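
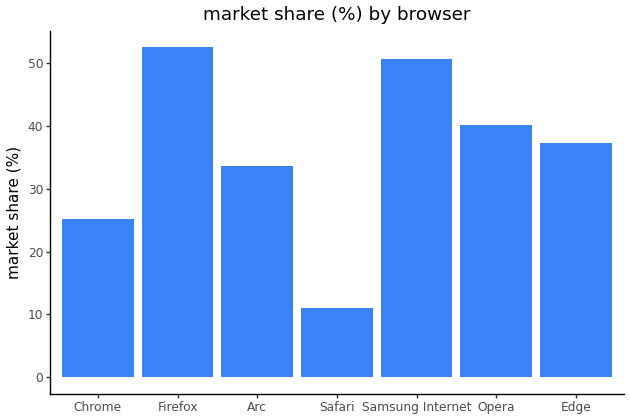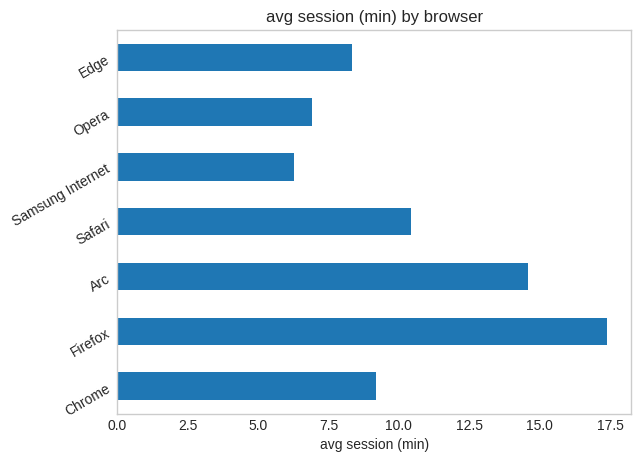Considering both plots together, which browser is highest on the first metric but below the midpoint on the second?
Samsung Internet

Chart 2 median avg session (min) ≈ 10; below-median browsers: Samsung Internet, Opera, Edge. Among those, Samsung Internet has the highest market share (%) (≈ 50).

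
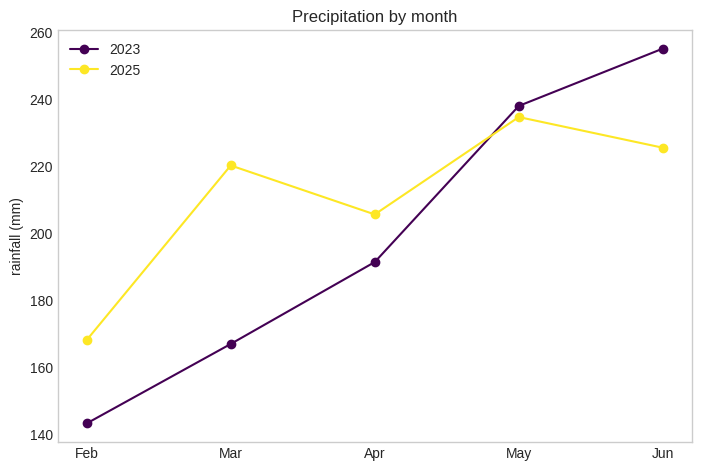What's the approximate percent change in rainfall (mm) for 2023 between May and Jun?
≈ +8.3%

May ≈ 240, Jun ≈ 260; (260 − 240) / 240 ≈ +8.3%.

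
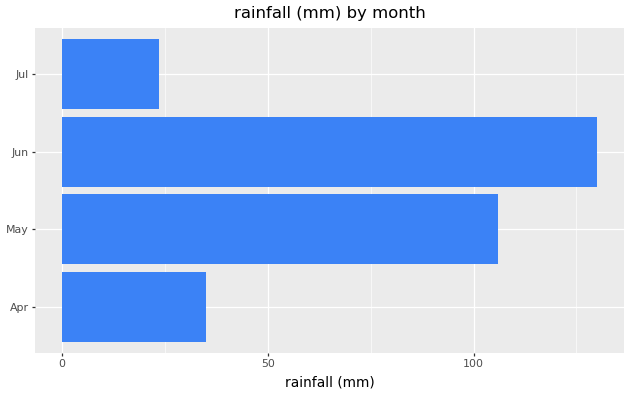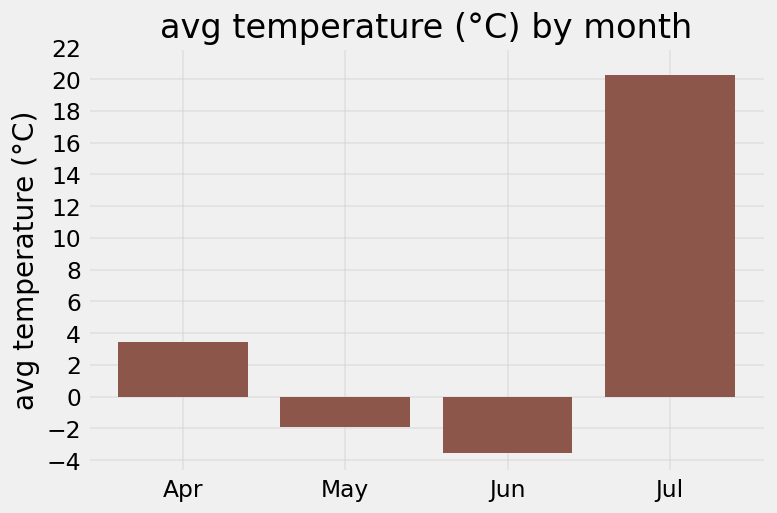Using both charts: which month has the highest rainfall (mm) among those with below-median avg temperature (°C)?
Jun

Chart 2 median avg temperature (°C) ≈ 0; below-median months: May, Jun. Among those, Jun has the highest rainfall (mm) (≈ 120).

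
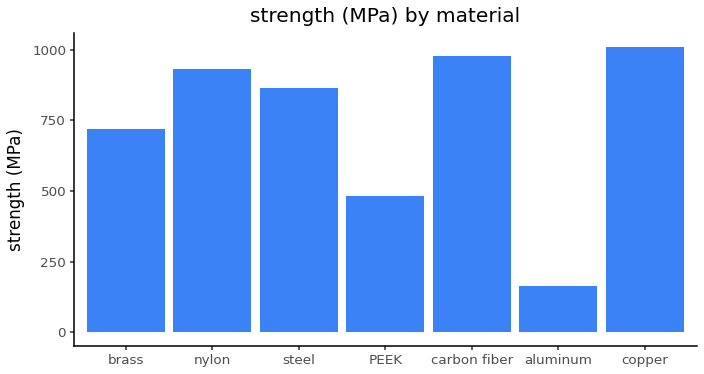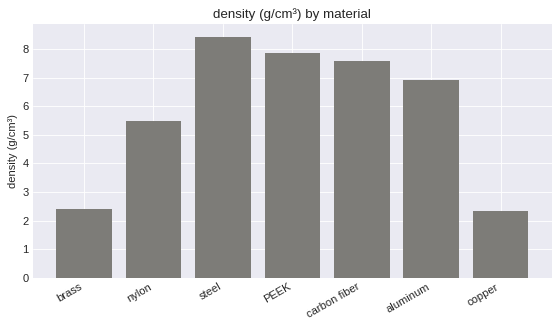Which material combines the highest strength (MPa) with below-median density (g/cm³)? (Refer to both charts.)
Chart 2 median density (g/cm³) ≈ 7; below-median materials: brass, nylon, copper. Among those, copper has the highest strength (MPa) (≈ 1000).

copper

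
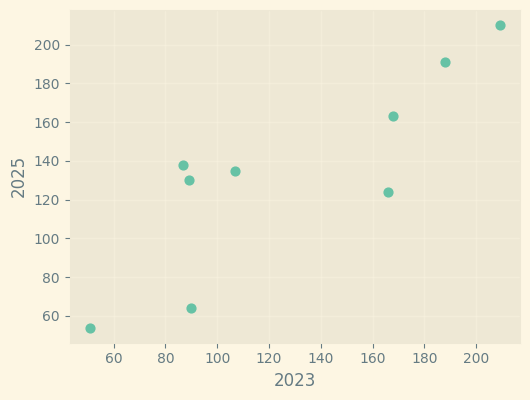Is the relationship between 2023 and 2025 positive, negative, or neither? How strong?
Points are positively correlated; strong (|r| ≈ 0.8).

positive, strong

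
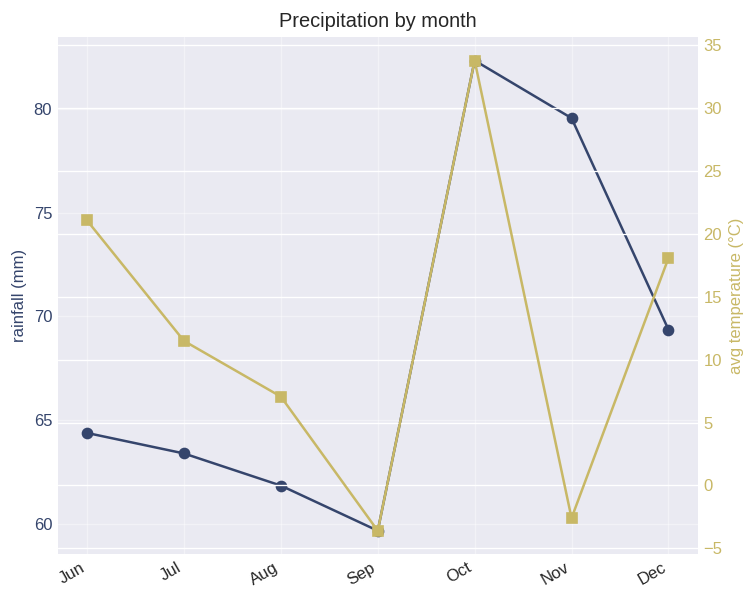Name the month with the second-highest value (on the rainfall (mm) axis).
Nov

Top 3 (on the rainfall (mm) axis): Oct ≈ 82, Nov ≈ 80, Dec ≈ 70.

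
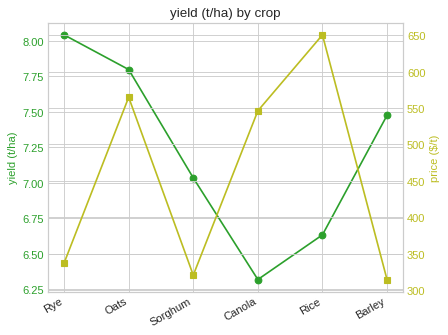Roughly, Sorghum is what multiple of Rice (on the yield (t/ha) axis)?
Sorghum ≈ 7.0, Rice ≈ 6.6; 7.0/6.6 ≈ 1.06.

≈ 1.06×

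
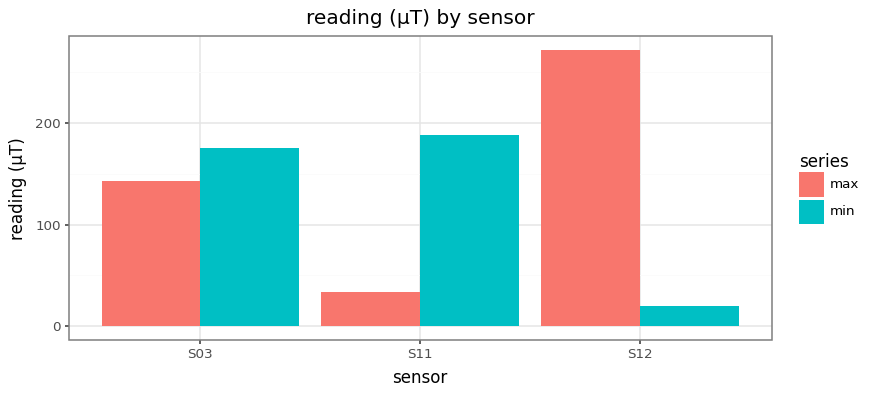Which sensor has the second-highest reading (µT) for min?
Top 3 for min: S11 ≈ 200, S03 ≈ 175, S12 ≈ 25.

S03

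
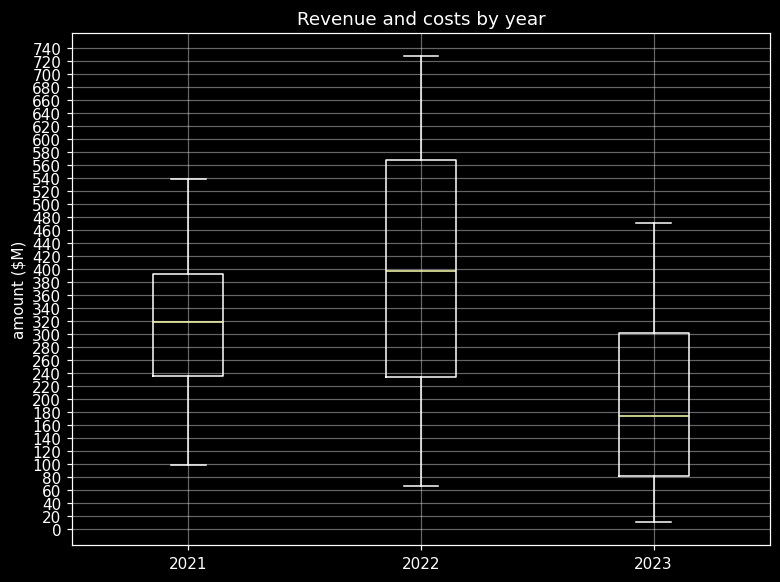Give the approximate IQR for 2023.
≈ 220

Q3 ≈ 300, Q1 ≈ 80; IQR ≈ 220.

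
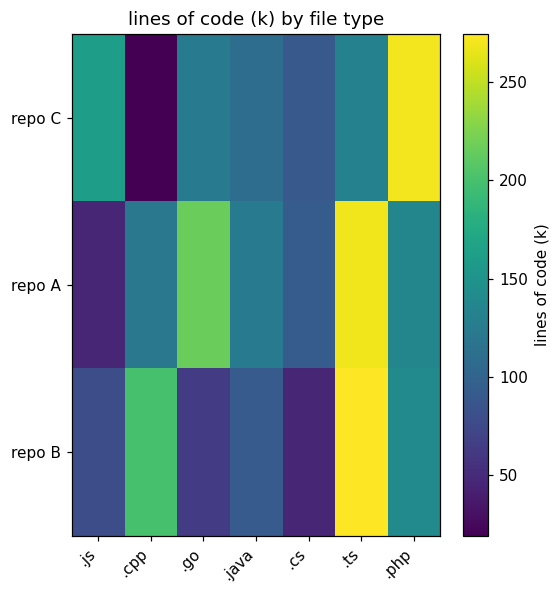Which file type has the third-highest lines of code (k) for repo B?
Top 4 for repo B: .ts ≈ 275, .cpp ≈ 200, .php ≈ 150, .java ≈ 100.

.php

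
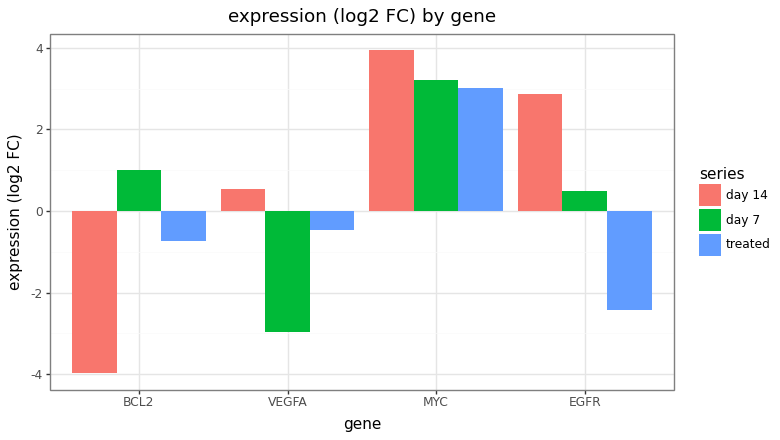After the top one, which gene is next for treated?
VEGFA

Top 3 for treated: MYC ≈ 3, VEGFA ≈ 0, BCL2 ≈ -1.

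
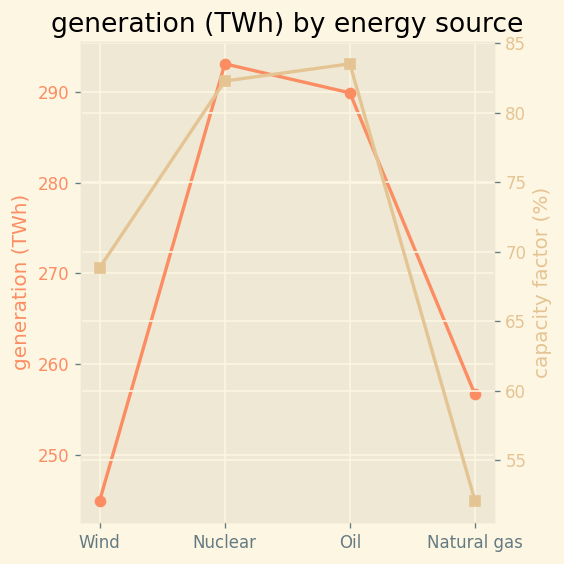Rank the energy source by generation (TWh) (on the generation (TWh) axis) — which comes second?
Oil

Top 3 (on the generation (TWh) axis): Nuclear ≈ 295, Oil ≈ 290, Natural gas ≈ 255.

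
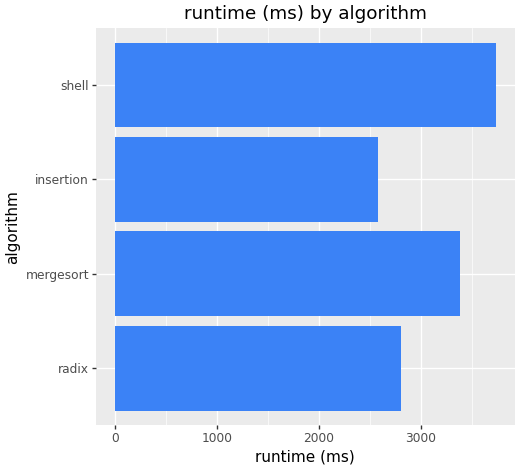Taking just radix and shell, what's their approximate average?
≈ 3250

(3000 + 3500) / 2 ≈ 3250.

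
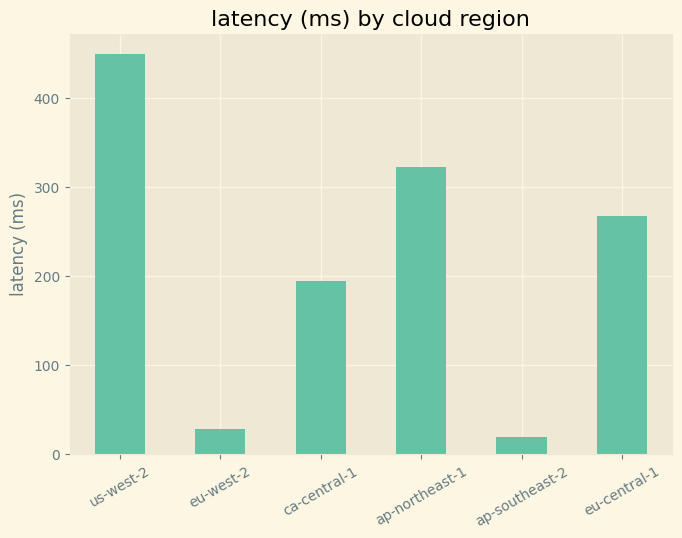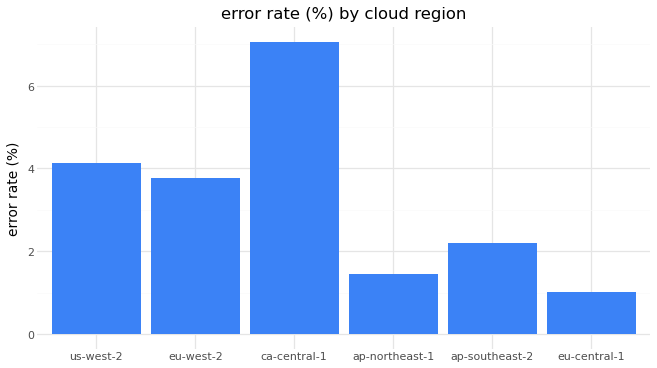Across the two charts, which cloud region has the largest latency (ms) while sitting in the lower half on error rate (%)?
ap-northeast-1

Chart 2 median error rate (%) ≈ 3; below-median cloud regions: ap-northeast-1, ap-southeast-2, eu-central-1. Among those, ap-northeast-1 has the highest latency (ms) (≈ 300).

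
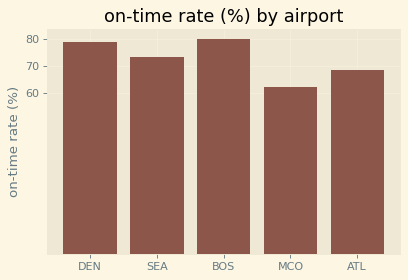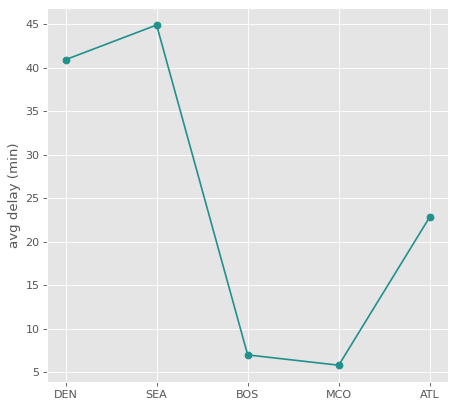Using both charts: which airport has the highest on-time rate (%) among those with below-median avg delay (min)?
BOS

Chart 2 median avg delay (min) ≈ 25; below-median airports: BOS, MCO. Among those, BOS has the highest on-time rate (%) (≈ 80).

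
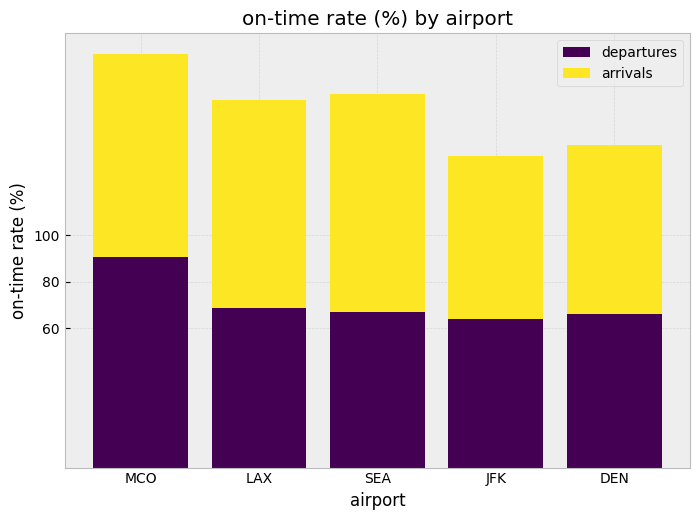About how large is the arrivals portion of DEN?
arrivals top ≈ 140, bottom ≈ 60; segment ≈ 80.

≈ 80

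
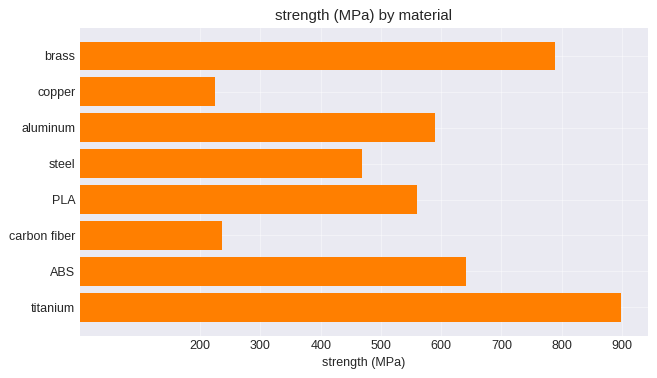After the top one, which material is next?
Top 3: titanium ≈ 900, brass ≈ 800, ABS ≈ 600.

brass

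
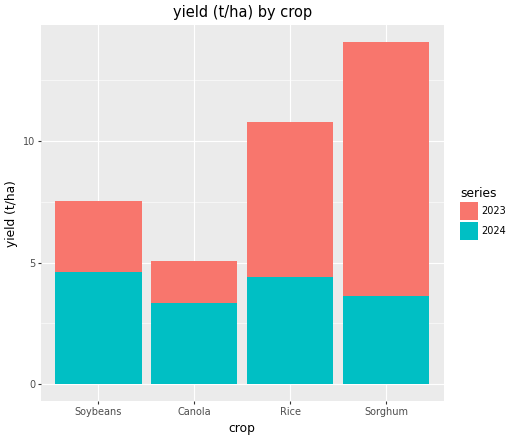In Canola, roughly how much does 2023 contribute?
2023 top ≈ 6, bottom ≈ 4; segment ≈ 2.

≈ 2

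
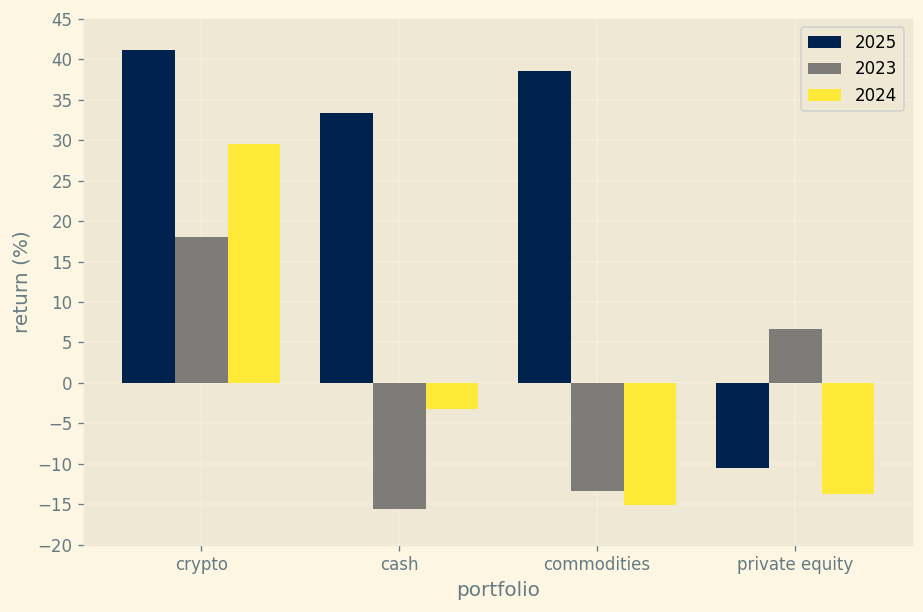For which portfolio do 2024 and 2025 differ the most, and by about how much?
commodities: 2024 ≈ -15, 2025 ≈ 40 → gap ≈ 55. Next-largest (cash) is only ≈ 40.

commodities, ≈ 55 %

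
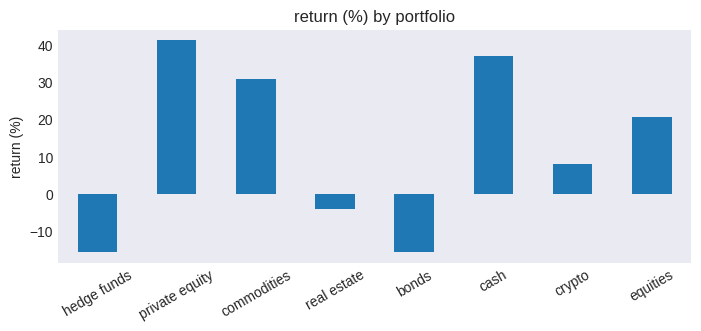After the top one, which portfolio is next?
Top 3: private equity ≈ 40, cash ≈ 35, commodities ≈ 30.

cash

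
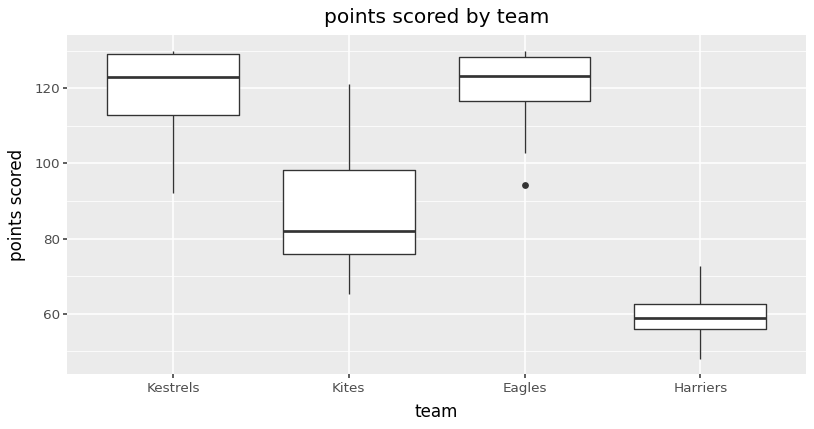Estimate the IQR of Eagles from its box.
Q3 ≈ 130, Q1 ≈ 120; IQR ≈ 10.

≈ 10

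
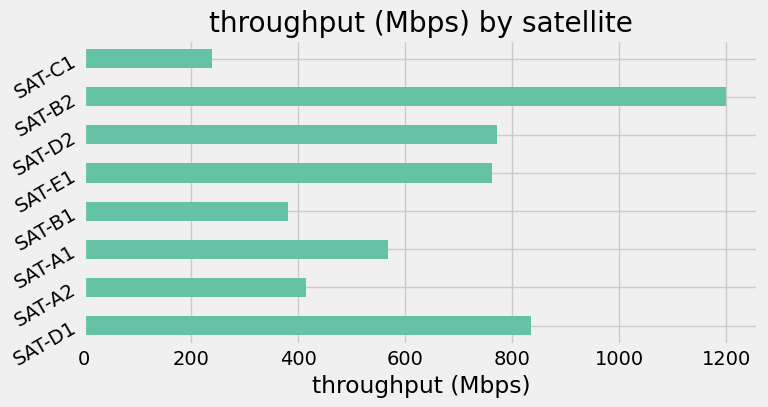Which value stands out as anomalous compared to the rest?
SAT-B2

SAT-B2 ≈ 1200; the rest sit between ≈ 200 and ≈ 800.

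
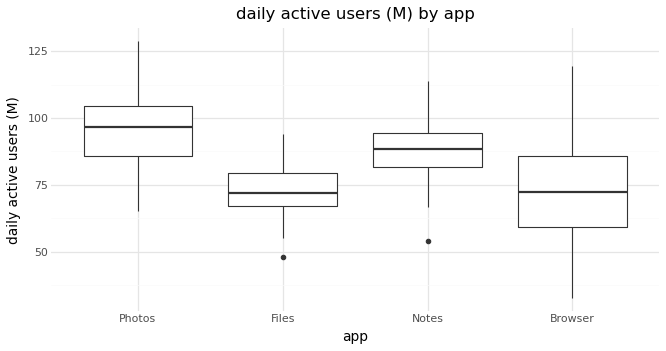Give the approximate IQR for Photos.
≈ 18

Q3 ≈ 104, Q1 ≈ 86; IQR ≈ 18.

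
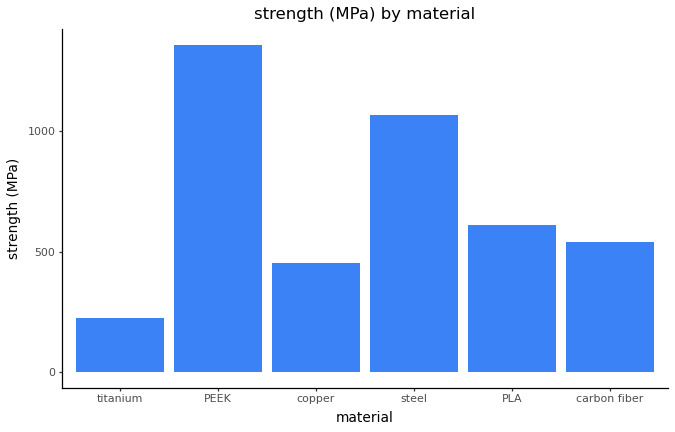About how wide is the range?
Max PEEK ≈ 1400, min titanium ≈ 200; range ≈ 1200.

≈ 1200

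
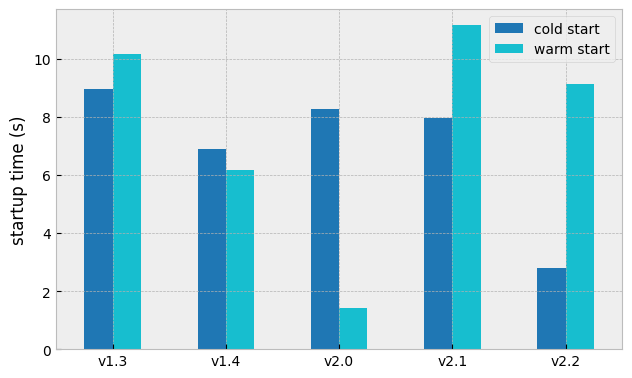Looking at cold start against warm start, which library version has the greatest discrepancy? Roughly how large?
v2.0: cold start ≈ 8, warm start ≈ 1 → gap ≈ 7. Next-largest (v2.2) is only ≈ 6.

v2.0, ≈ 7 s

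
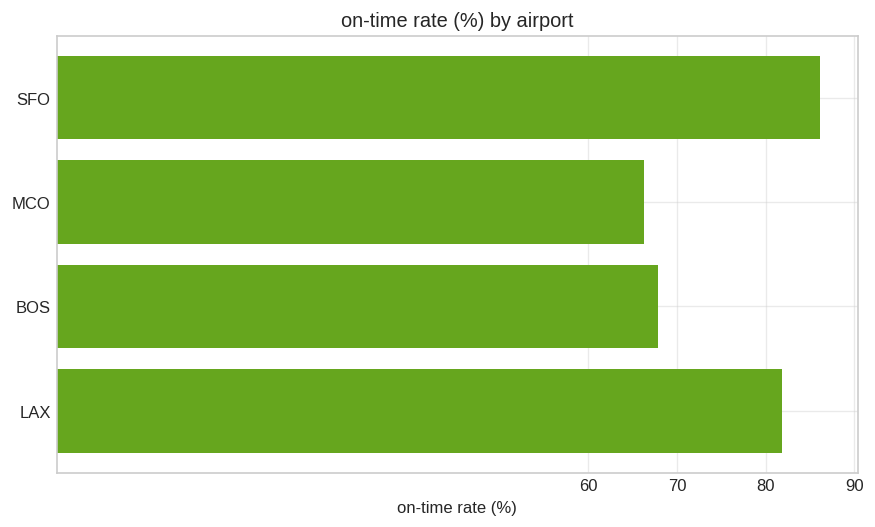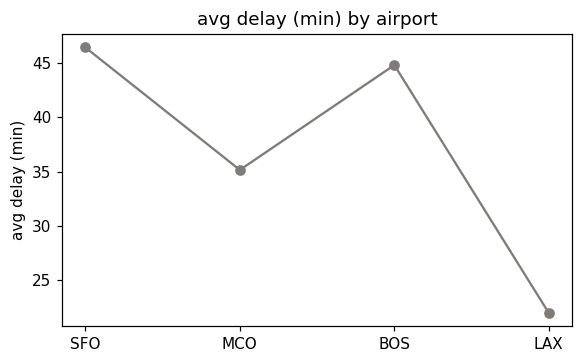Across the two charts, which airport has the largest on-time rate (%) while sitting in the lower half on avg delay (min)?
LAX

Chart 2 median avg delay (min) ≈ 40; below-median airports: MCO, LAX. Among those, LAX has the highest on-time rate (%) (≈ 80).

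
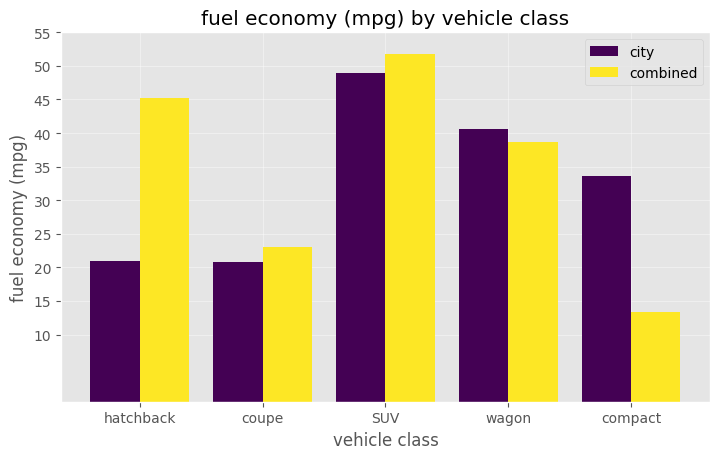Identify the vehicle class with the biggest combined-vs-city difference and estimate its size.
hatchback: combined ≈ 45, city ≈ 20 → gap ≈ 25. Next-largest (compact) is only ≈ 20.

hatchback, ≈ 25 mpg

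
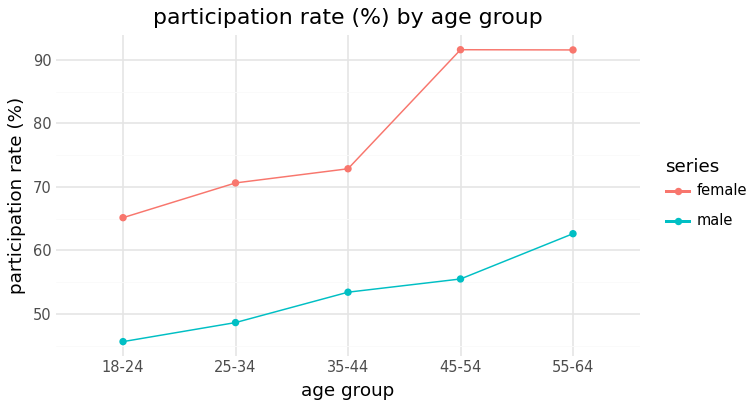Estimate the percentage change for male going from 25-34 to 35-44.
25-34 ≈ 50, 35-44 ≈ 55; (55 − 50) / 50 ≈ +10%.

≈ +10%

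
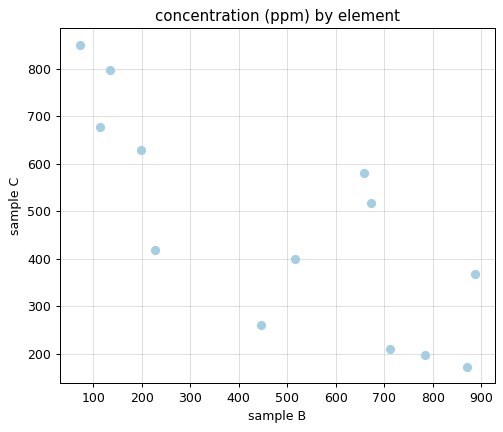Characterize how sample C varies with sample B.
Points are negatively correlated; strong (|r| ≈ 0.8).

negative, strong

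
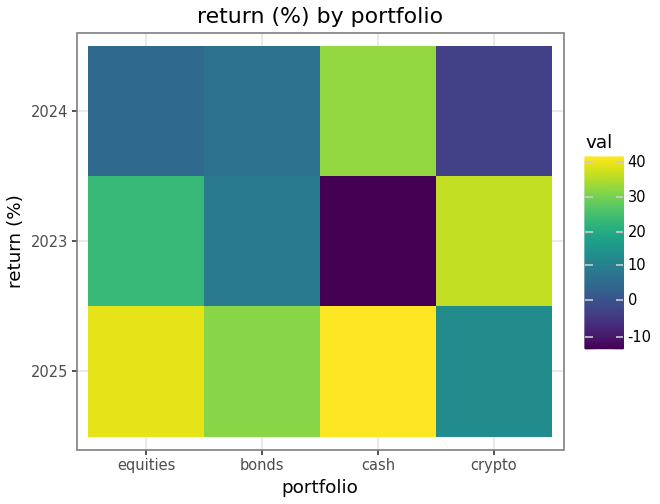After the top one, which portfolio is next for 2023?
Top 3 for 2023: crypto ≈ 35, equities ≈ 25, bonds ≈ 10.

equities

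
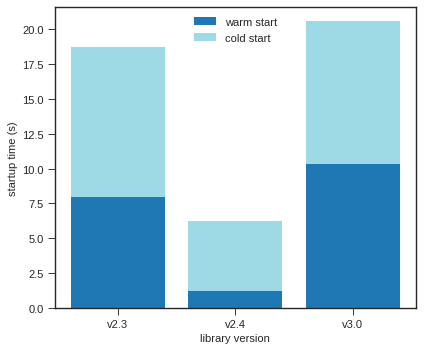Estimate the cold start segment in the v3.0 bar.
cold start top ≈ 20, bottom ≈ 10; segment ≈ 10.

≈ 10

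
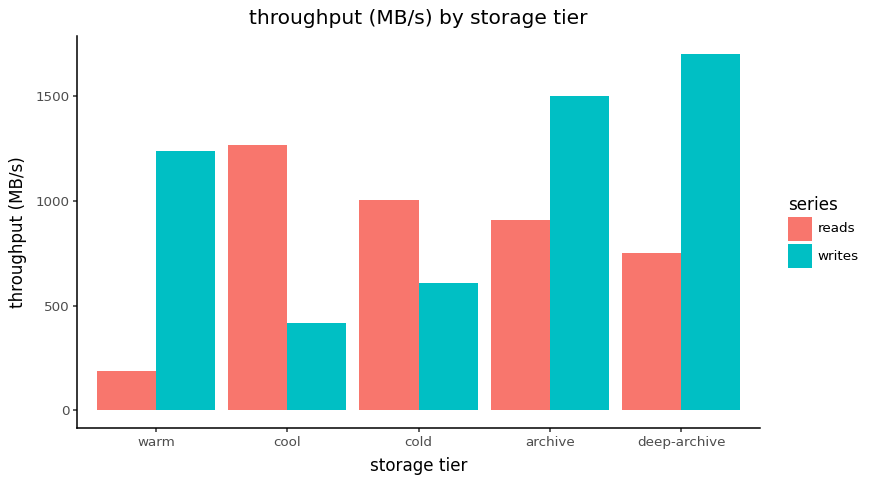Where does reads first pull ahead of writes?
cool

warm: reads ≈ 200 vs writes ≈ 1200 (not yet); cool: reads ≈ 1200 vs writes ≈ 400 (first crossover).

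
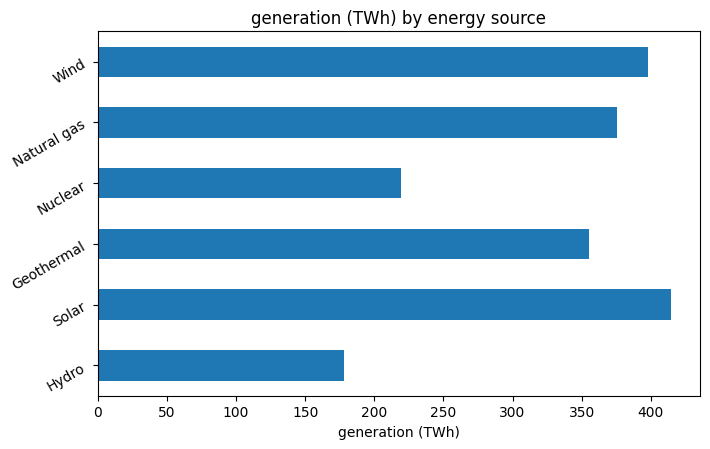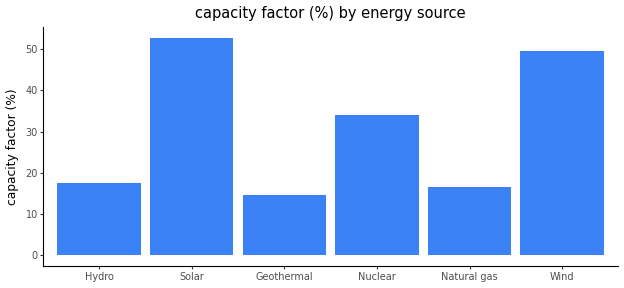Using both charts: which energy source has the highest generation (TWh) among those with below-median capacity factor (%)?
Chart 2 median capacity factor (%) ≈ 25; below-median energy sources: Hydro, Geothermal, Natural gas. Among those, Natural gas has the highest generation (TWh) (≈ 400).

Natural gas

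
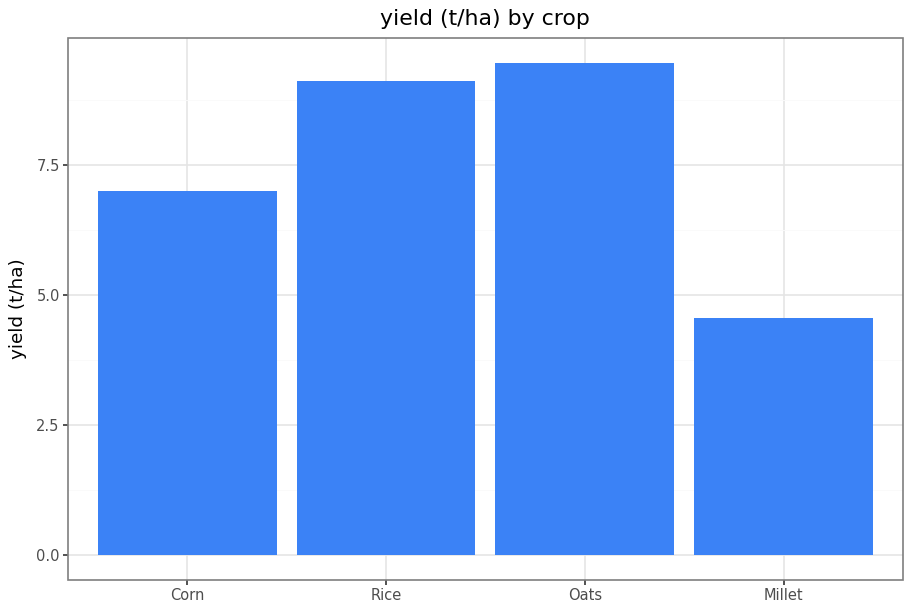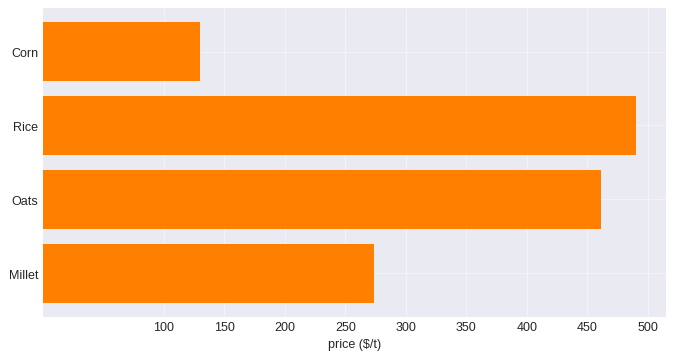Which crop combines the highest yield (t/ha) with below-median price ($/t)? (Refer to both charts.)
Corn

Chart 2 median price ($/t) ≈ 350; below-median crops: Corn, Millet. Among those, Corn has the highest yield (t/ha) (≈ 7).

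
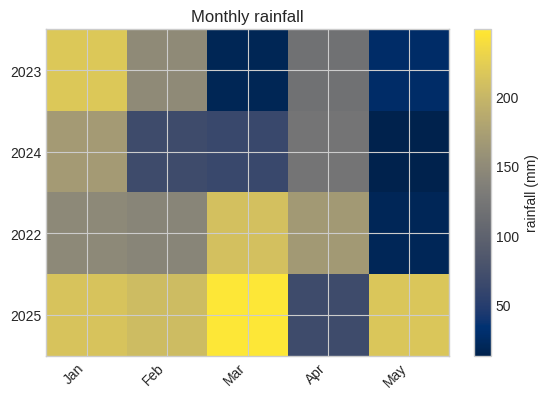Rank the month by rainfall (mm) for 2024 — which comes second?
Top 3 for 2024: Jan ≈ 160, Apr ≈ 120, Feb ≈ 60.

Apr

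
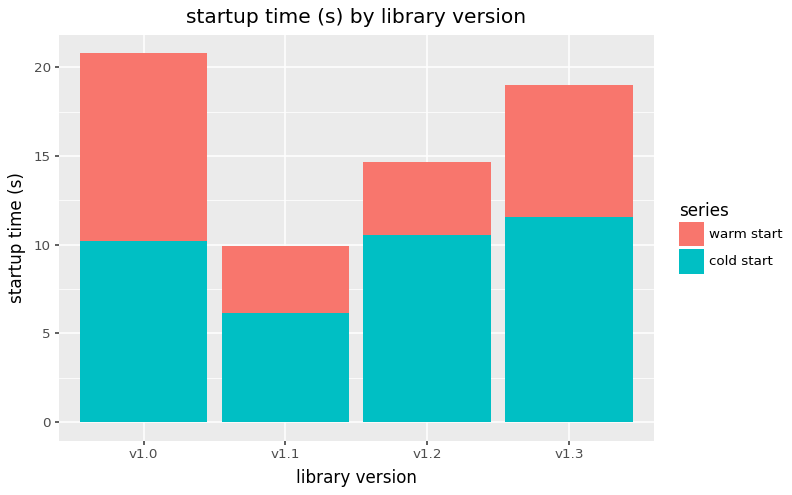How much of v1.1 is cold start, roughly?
≈ 6

cold start top ≈ 6, bottom ≈ 0; segment ≈ 6.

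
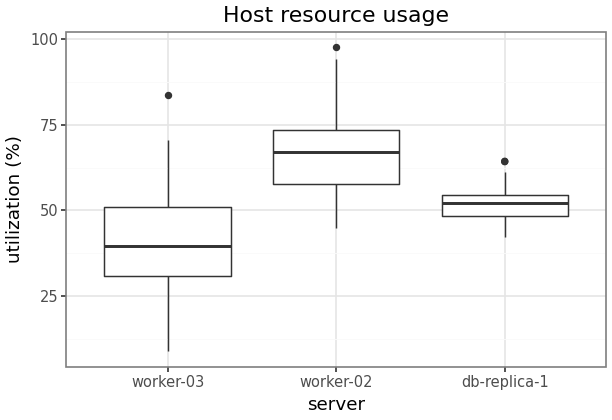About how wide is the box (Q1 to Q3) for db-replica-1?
Q3 ≈ 54, Q1 ≈ 48; IQR ≈ 6.

≈ 6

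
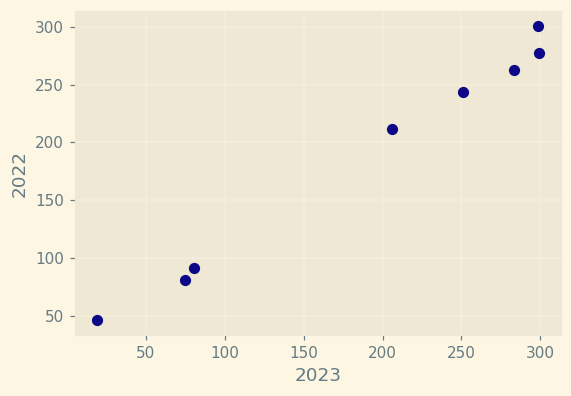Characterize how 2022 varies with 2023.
positive, strong

Points are positively correlated; strong (|r| ≈ 1.0).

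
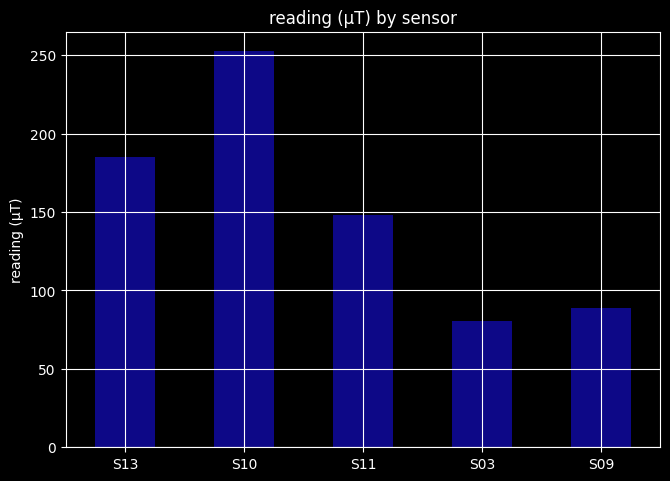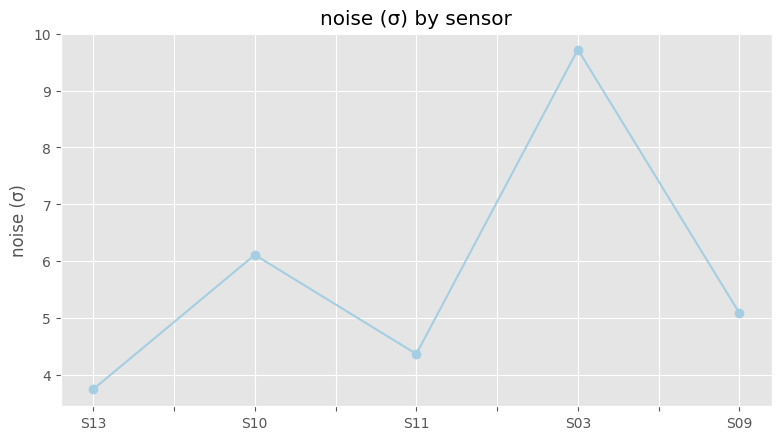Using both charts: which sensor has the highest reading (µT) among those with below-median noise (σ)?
S13

Chart 2 median noise (σ) ≈ 5; below-median sensors: S13, S11. Among those, S13 has the highest reading (µT) (≈ 175).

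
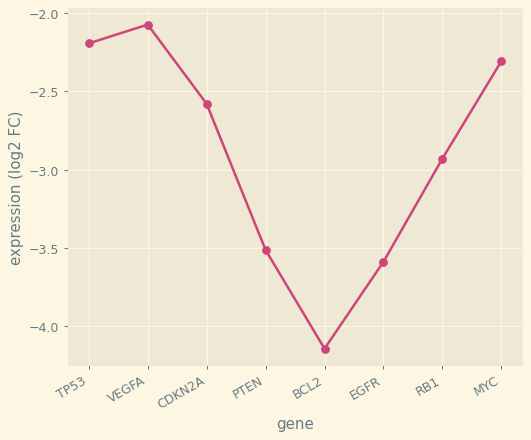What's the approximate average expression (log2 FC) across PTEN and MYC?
≈ -3

(-3.6 + -2.4) / 2 ≈ -3.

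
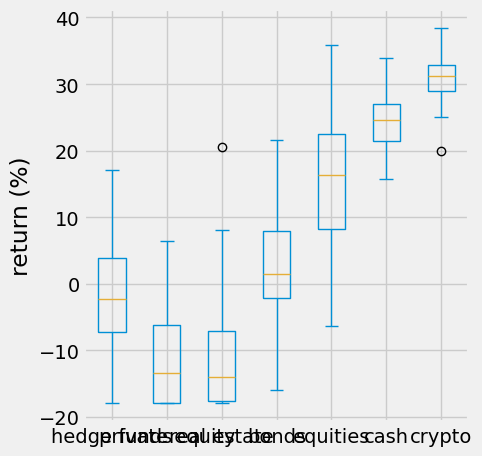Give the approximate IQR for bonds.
≈ 10

Q3 ≈ 10, Q1 ≈ 0; IQR ≈ 10.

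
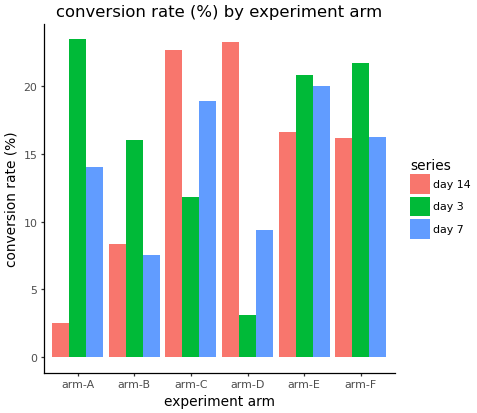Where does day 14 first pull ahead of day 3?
arm-C

arm-B: day 14 ≈ 8 vs day 3 ≈ 16 (not yet); arm-C: day 14 ≈ 22 vs day 3 ≈ 12 (first crossover).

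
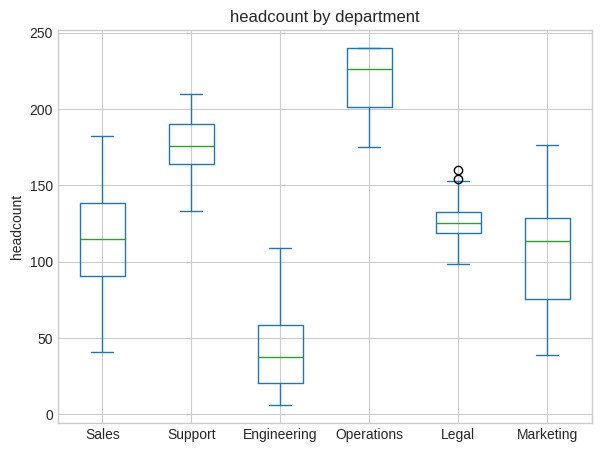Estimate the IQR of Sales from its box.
≈ 40

Q3 ≈ 140, Q1 ≈ 100; IQR ≈ 40.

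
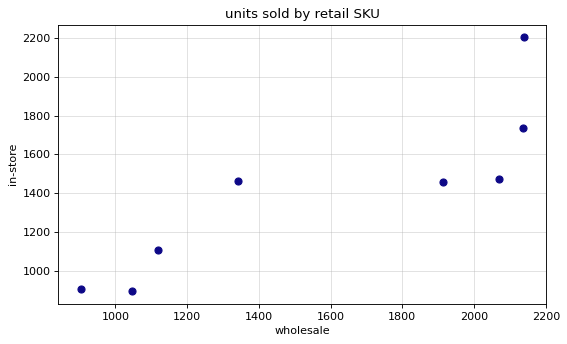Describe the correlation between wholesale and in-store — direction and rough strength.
Points are positively correlated; strong (|r| ≈ 0.9).

positive, strong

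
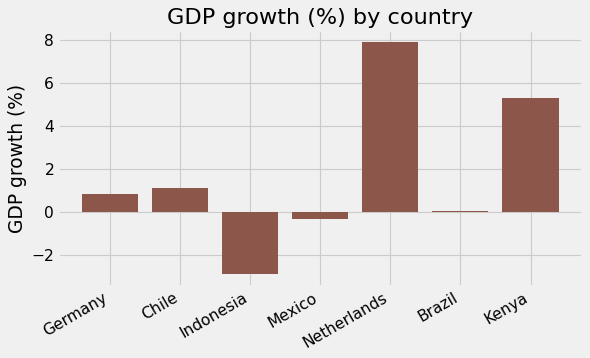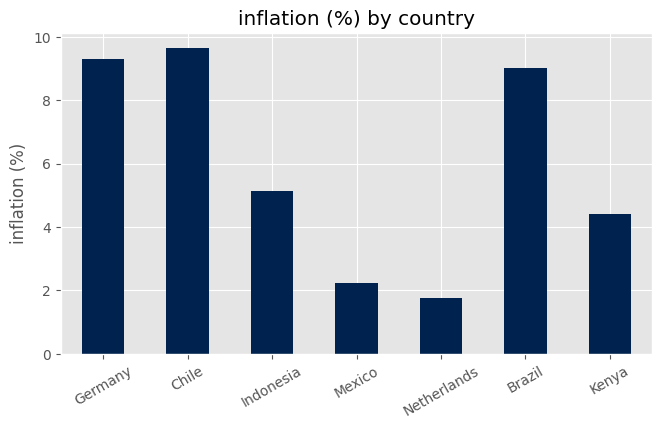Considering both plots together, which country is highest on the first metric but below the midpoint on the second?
Chart 2 median inflation (%) ≈ 5; below-median countries: Mexico, Netherlands, Kenya. Among those, Netherlands has the highest GDP growth (%) (≈ 8).

Netherlands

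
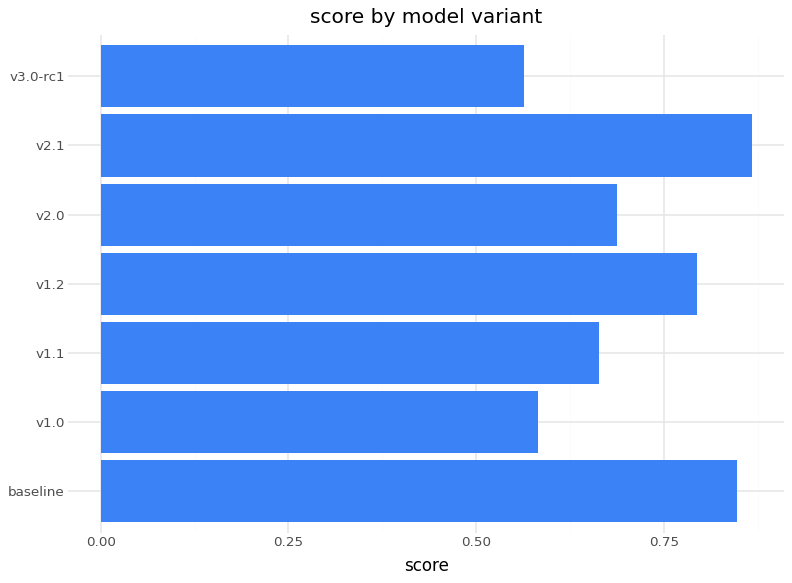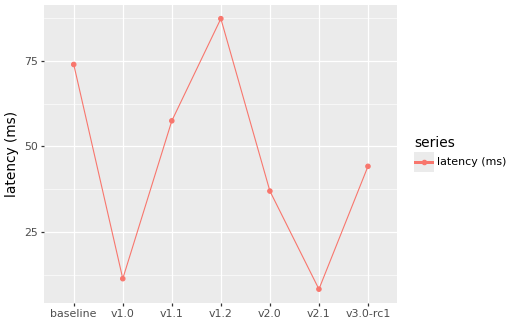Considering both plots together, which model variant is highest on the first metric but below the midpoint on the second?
v2.1

Chart 2 median latency (ms) ≈ 40; below-median model variants: v1.0, v2.0, v2.1. Among those, v2.1 has the highest score (≈ 0.9).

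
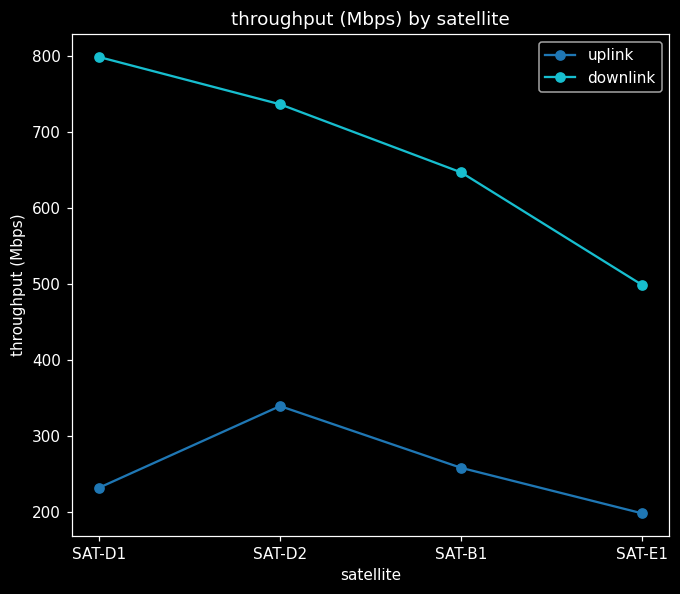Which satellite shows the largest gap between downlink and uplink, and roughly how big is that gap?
SAT-D1: downlink ≈ 800, uplink ≈ 200 → gap ≈ 600. Next-largest (SAT-D2) is only ≈ 400.

SAT-D1, ≈ 600 Mbps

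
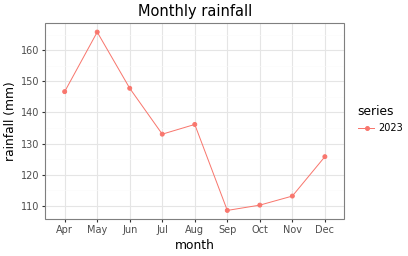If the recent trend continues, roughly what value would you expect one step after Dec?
Last three: 110, 115, 125 → slope ≈ 7.5/step → next ≈ 132.5.

≈ 132.5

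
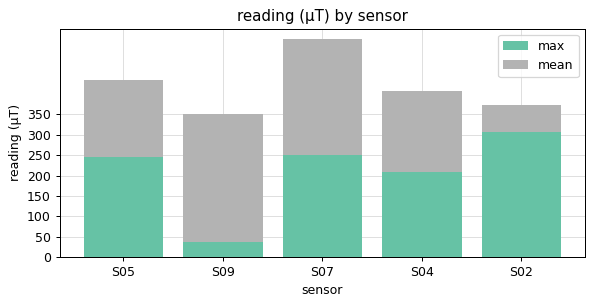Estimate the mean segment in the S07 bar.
≈ 300

mean top ≈ 550, bottom ≈ 250; segment ≈ 300.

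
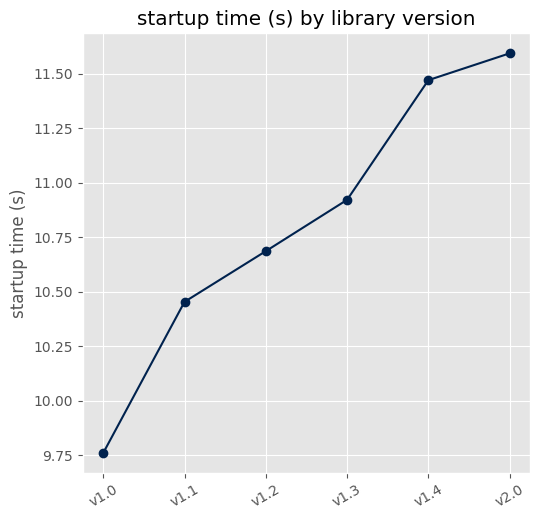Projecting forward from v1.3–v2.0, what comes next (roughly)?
Last three: 11.0, 11.4, 11.6 → slope ≈ 0.3/step → next ≈ 11.9.

≈ 11.9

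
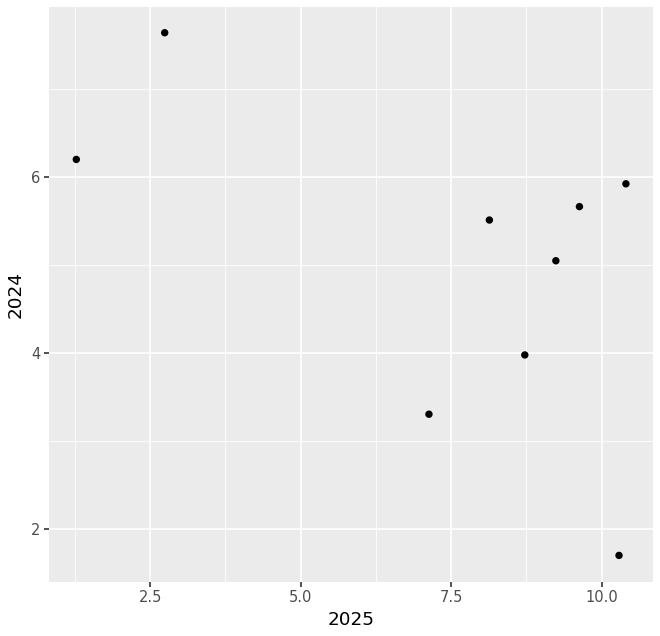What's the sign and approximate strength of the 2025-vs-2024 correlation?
negative, moderate

Points are negatively correlated; moderate (|r| ≈ 0.5).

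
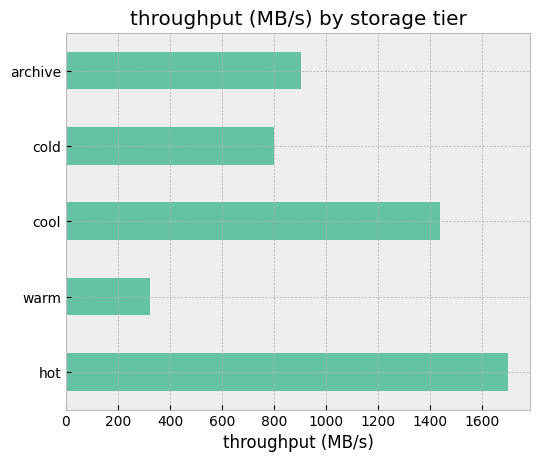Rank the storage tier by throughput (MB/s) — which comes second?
Top 3: hot ≈ 1600, cool ≈ 1400, archive ≈ 1000.

cool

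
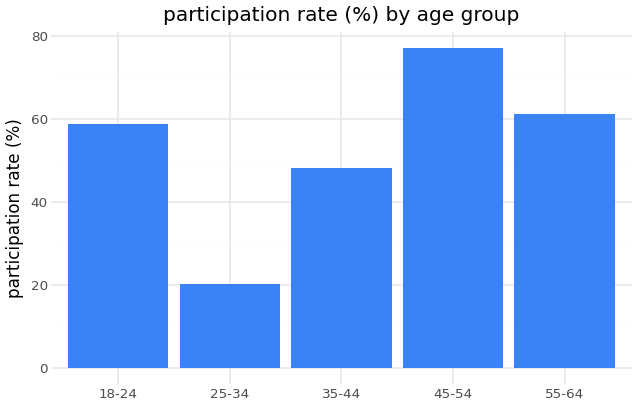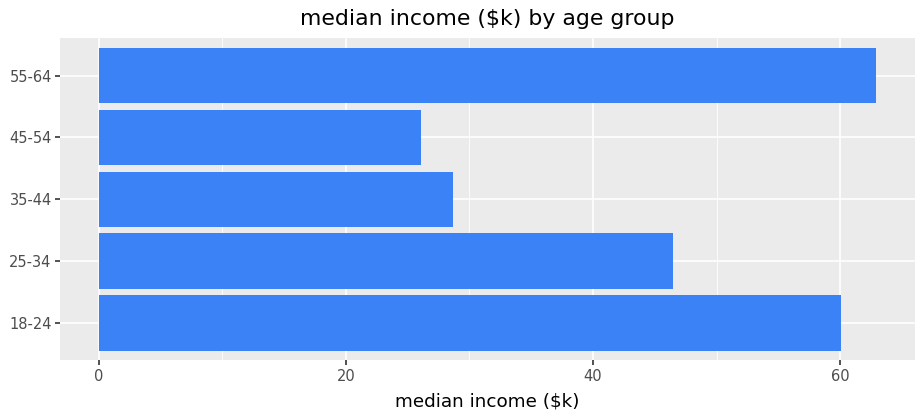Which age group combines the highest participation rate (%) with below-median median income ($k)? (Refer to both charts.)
Chart 2 median median income ($k) ≈ 50; below-median age groups: 35-44, 45-54. Among those, 45-54 has the highest participation rate (%) (≈ 80).

45-54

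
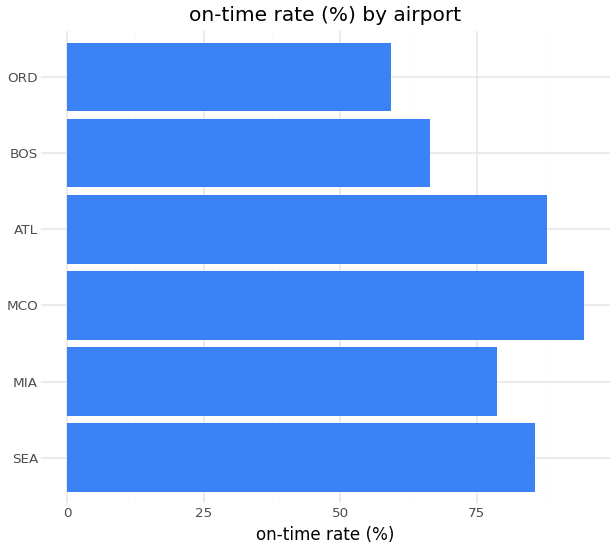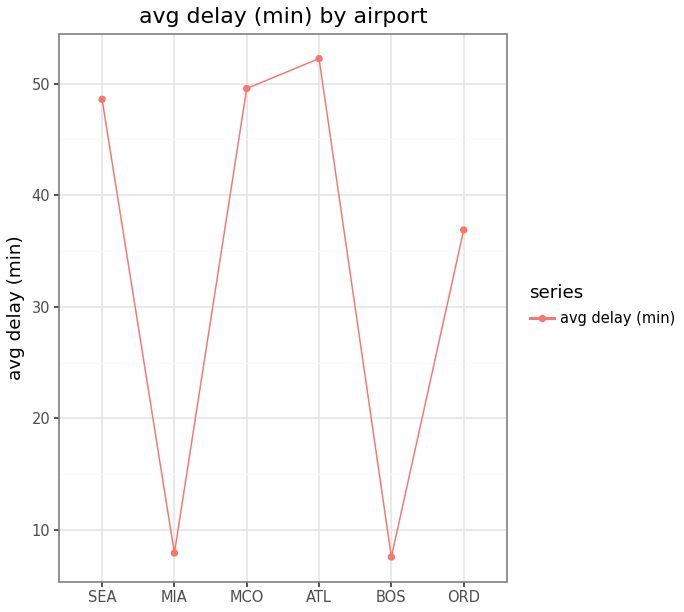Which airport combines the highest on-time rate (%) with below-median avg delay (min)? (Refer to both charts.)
MIA

Chart 2 median avg delay (min) ≈ 45; below-median airports: MIA, BOS, ORD. Among those, MIA has the highest on-time rate (%) (≈ 80).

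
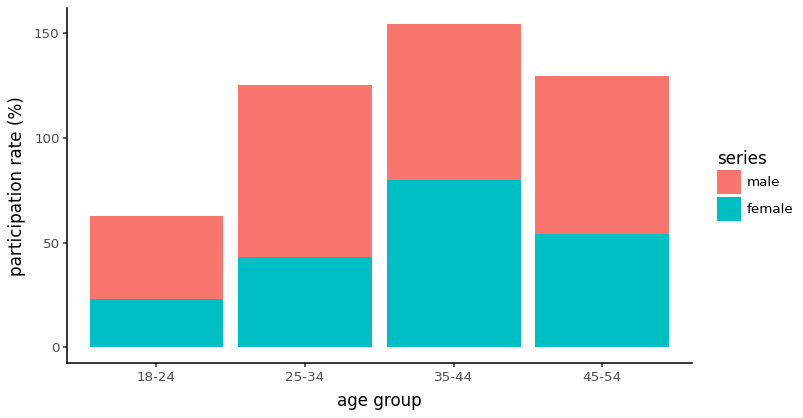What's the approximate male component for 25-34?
male top ≈ 120, bottom ≈ 40; segment ≈ 80.

≈ 80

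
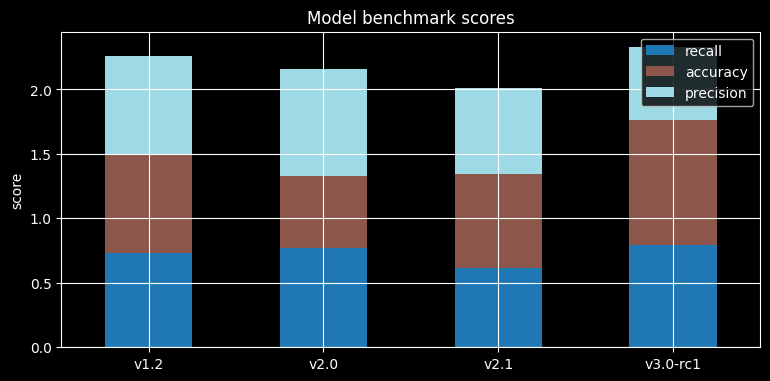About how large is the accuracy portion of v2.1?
accuracy top ≈ 1.4, bottom ≈ 0.6; segment ≈ 0.8.

≈ 0.8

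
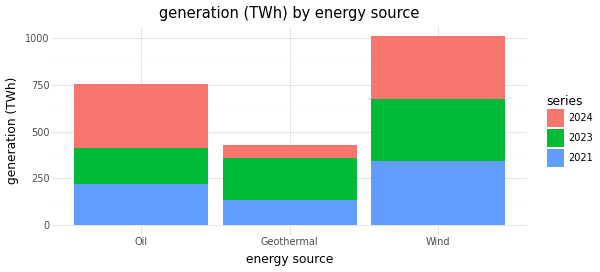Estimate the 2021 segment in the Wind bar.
≈ 300

2021 top ≈ 300, bottom ≈ 0; segment ≈ 300.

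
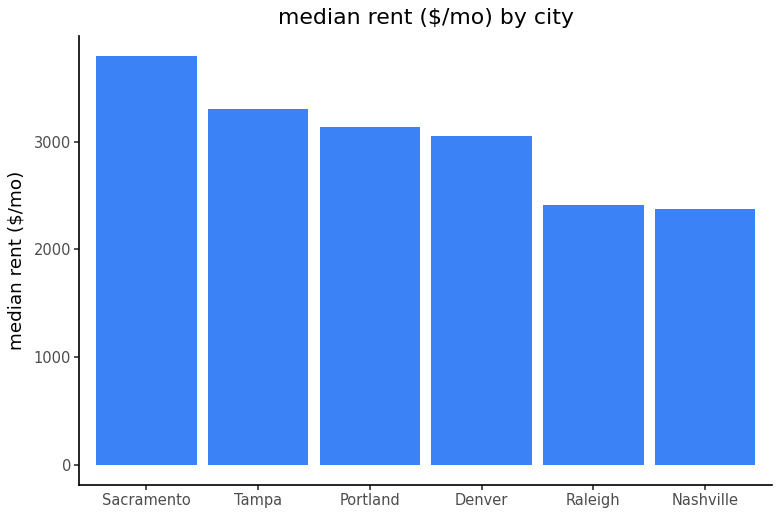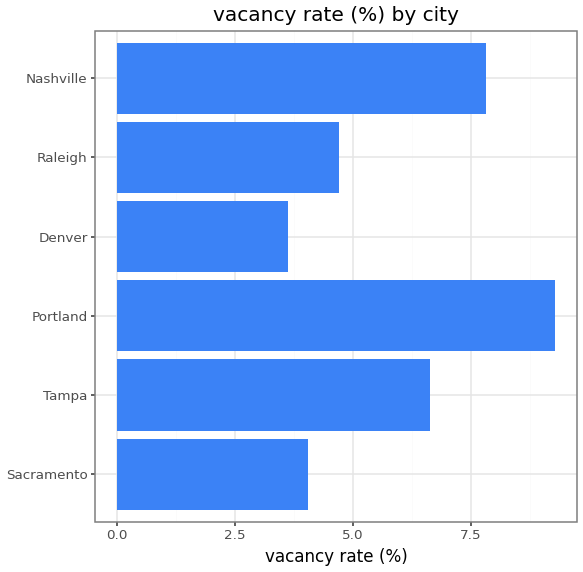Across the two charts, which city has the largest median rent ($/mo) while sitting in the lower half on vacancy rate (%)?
Sacramento

Chart 2 median vacancy rate (%) ≈ 6; below-median cities: Sacramento, Denver, Raleigh. Among those, Sacramento has the highest median rent ($/mo) (≈ 4000).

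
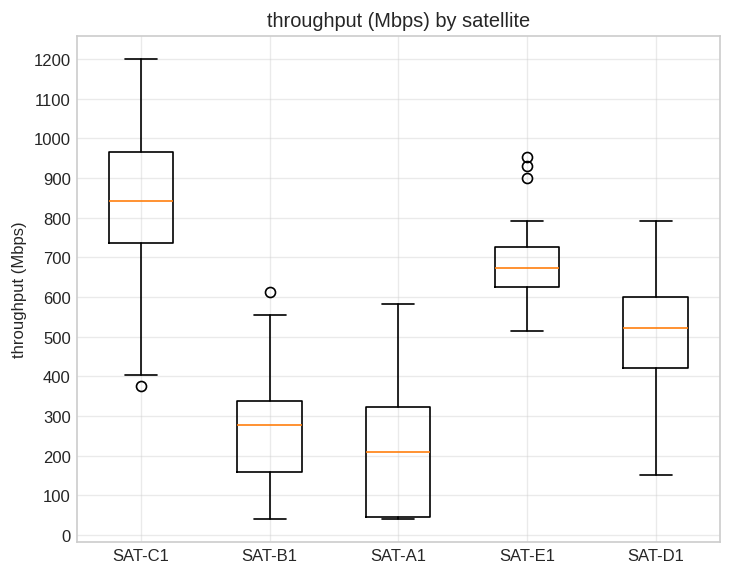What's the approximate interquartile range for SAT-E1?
Q3 ≈ 700, Q1 ≈ 600; IQR ≈ 100.

≈ 100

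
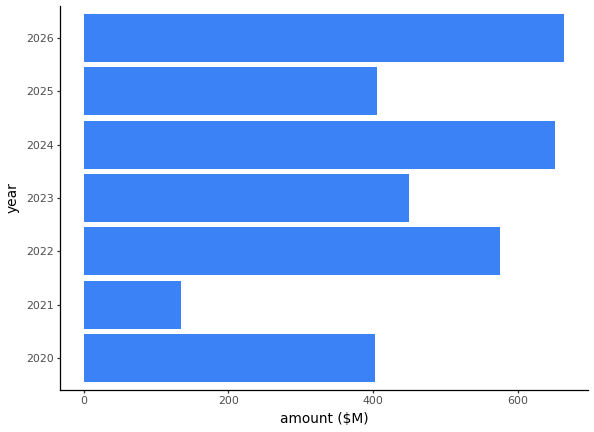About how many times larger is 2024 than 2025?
2024 ≈ 700, 2025 ≈ 400; 700/400 ≈ 1.75.

≈ 1.75×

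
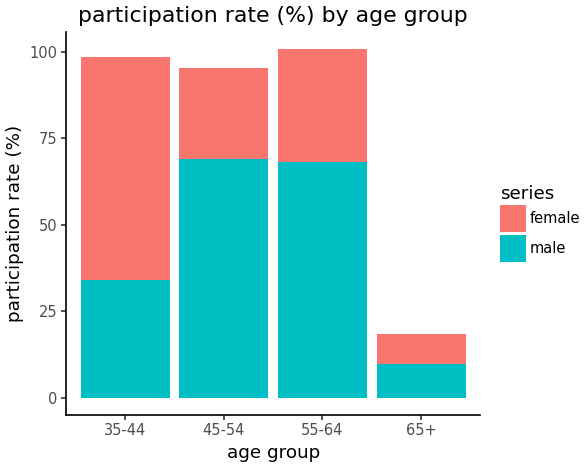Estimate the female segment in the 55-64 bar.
female top ≈ 100, bottom ≈ 70; segment ≈ 30.

≈ 30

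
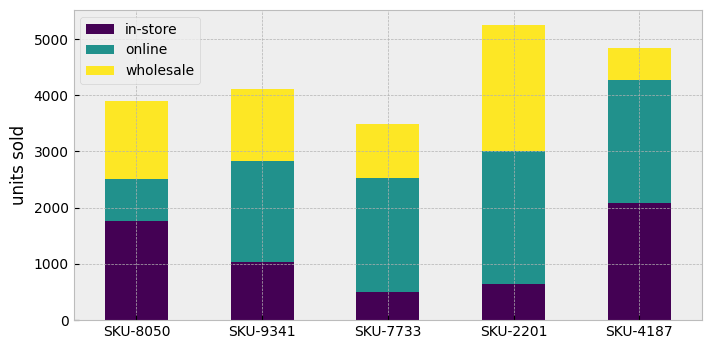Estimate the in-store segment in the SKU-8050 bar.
in-store top ≈ 2000, bottom ≈ 0; segment ≈ 2000.

≈ 2000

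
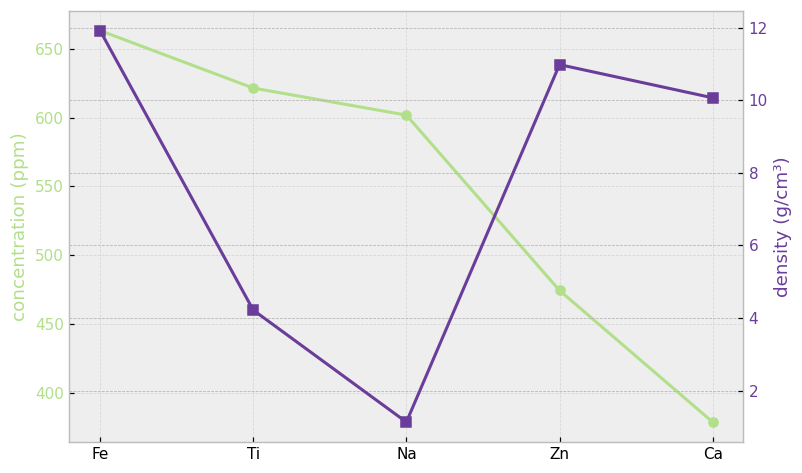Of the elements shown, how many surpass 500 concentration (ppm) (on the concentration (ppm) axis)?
3

Above 500: Fe, Ti, Na.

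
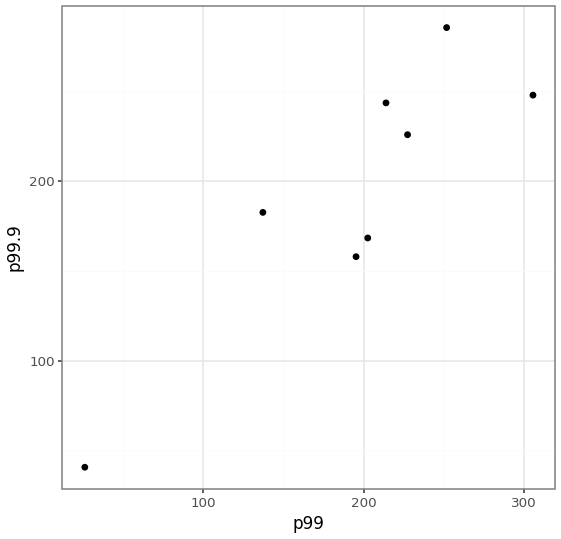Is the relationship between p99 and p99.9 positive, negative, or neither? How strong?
positive, strong

Points are positively correlated; strong (|r| ≈ 0.9).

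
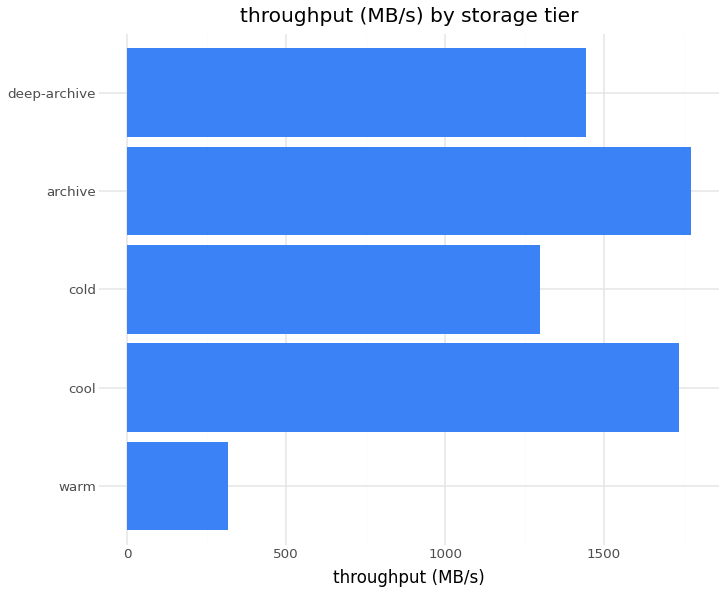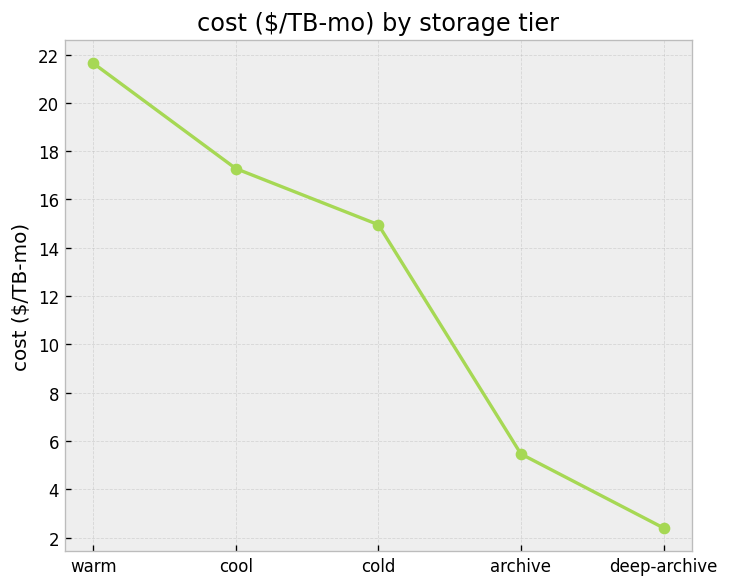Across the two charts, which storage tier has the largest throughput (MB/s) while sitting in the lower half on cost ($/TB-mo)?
archive

Chart 2 median cost ($/TB-mo) ≈ 14; below-median storage tiers: archive, deep-archive. Among those, archive has the highest throughput (MB/s) (≈ 1800).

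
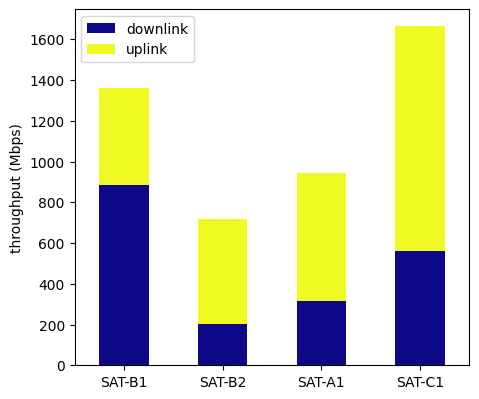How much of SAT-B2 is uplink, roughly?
≈ 600

uplink top ≈ 800, bottom ≈ 200; segment ≈ 600.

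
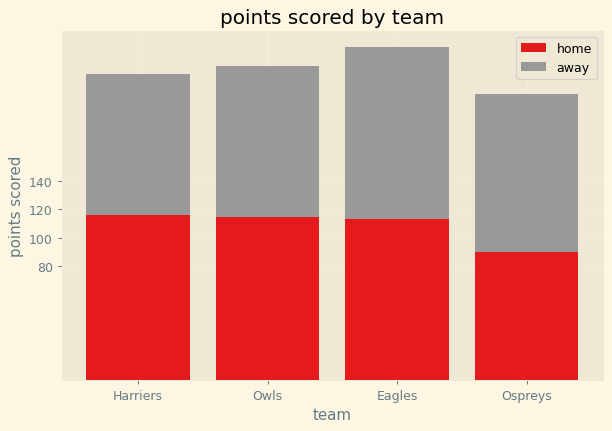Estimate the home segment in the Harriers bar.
≈ 120

home top ≈ 120, bottom ≈ 0; segment ≈ 120.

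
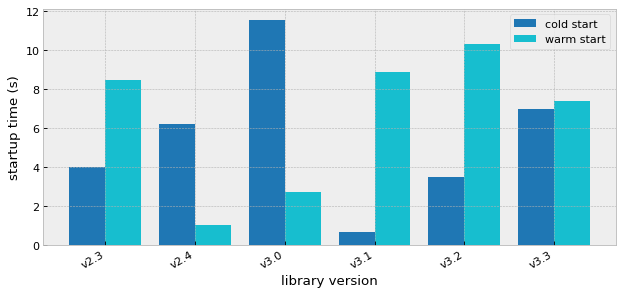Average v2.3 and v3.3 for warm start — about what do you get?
(8 + 7) / 2 ≈ 8.

≈ 8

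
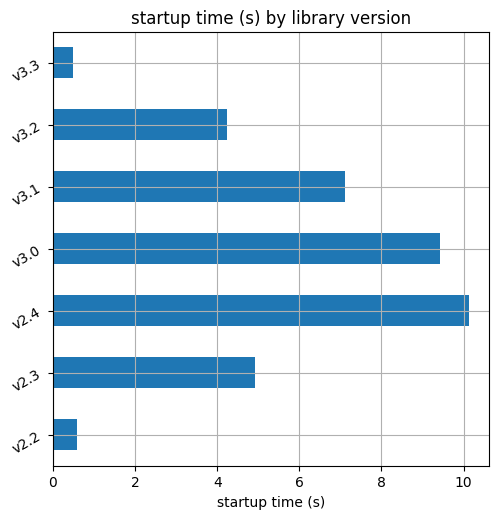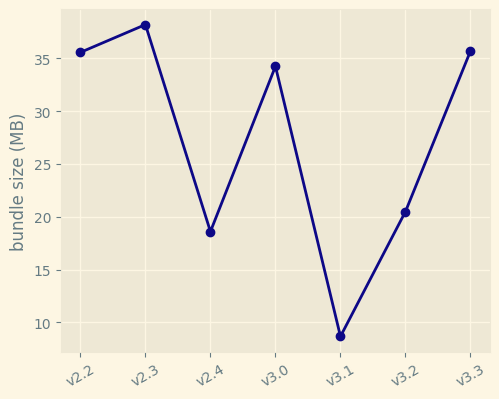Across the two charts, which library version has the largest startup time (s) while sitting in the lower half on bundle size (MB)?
v2.4

Chart 2 median bundle size (MB) ≈ 35; below-median library versions: v2.4, v3.1, v3.2. Among those, v2.4 has the highest startup time (s) (≈ 10).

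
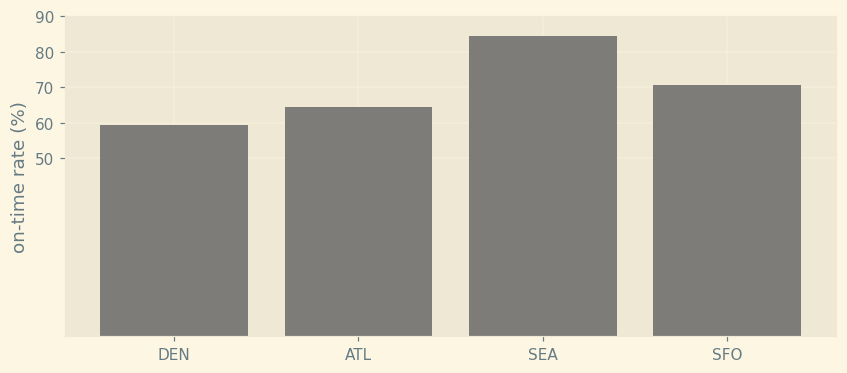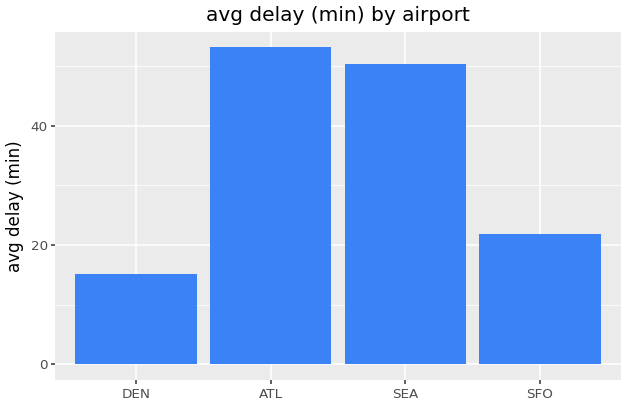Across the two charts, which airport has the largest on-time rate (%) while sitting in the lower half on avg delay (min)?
SFO

Chart 2 median avg delay (min) ≈ 35; below-median airports: DEN, SFO. Among those, SFO has the highest on-time rate (%) (≈ 70).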